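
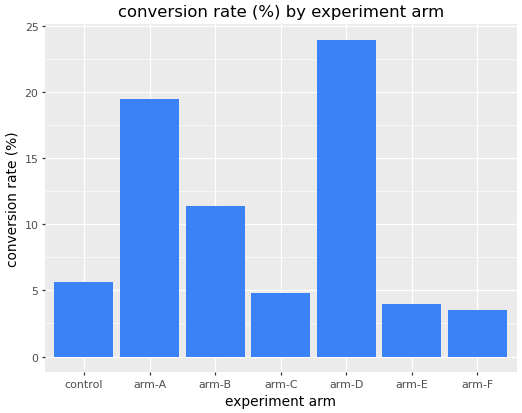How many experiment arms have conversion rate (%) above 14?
Above 14: arm-A, arm-D.

2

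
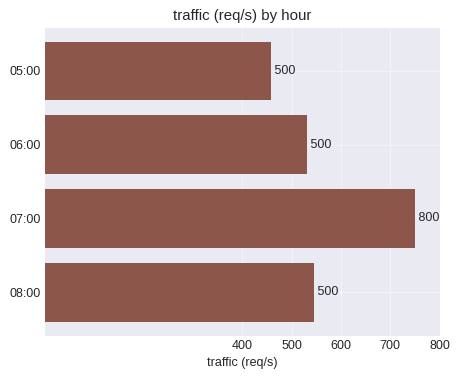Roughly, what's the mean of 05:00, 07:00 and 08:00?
≈ 600

(500 + 800 + 500) / 3 ≈ 600.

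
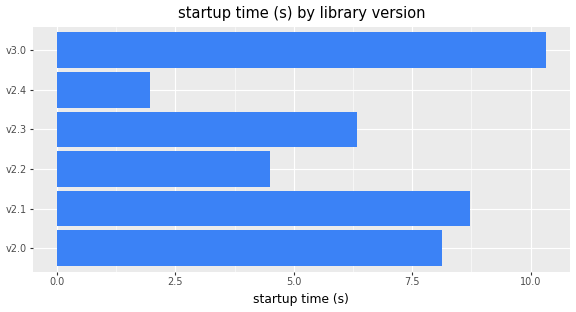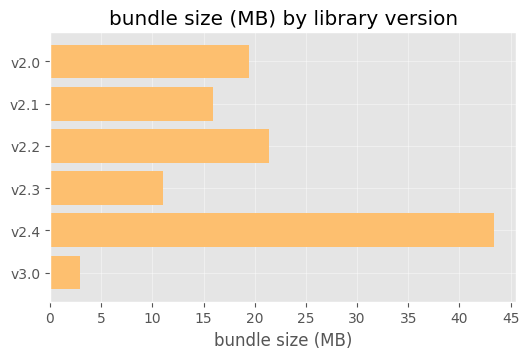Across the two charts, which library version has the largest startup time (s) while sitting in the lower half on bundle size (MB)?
v3.0

Chart 2 median bundle size (MB) ≈ 20; below-median library versions: v2.1, v2.3, v3.0. Among those, v3.0 has the highest startup time (s) (≈ 10).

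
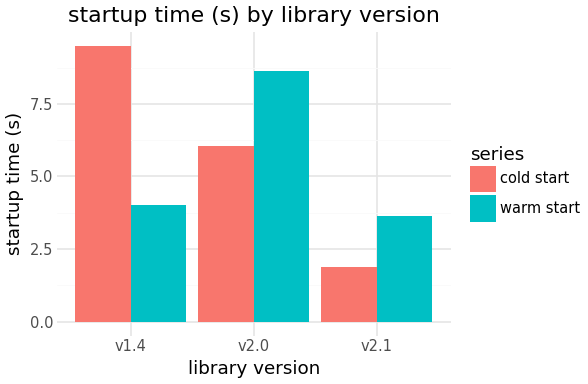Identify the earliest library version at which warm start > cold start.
v1.4: warm start ≈ 4 vs cold start ≈ 10 (not yet); v2.0: warm start ≈ 9 vs cold start ≈ 6 (first crossover).

v2.0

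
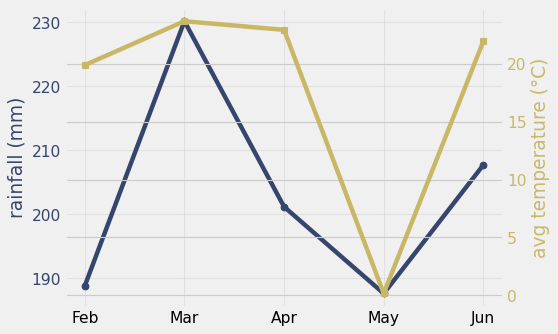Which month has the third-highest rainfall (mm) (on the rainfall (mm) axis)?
Top 4 (on the rainfall (mm) axis): Mar ≈ 230, Jun ≈ 210, Apr ≈ 200, Feb ≈ 190.

Apr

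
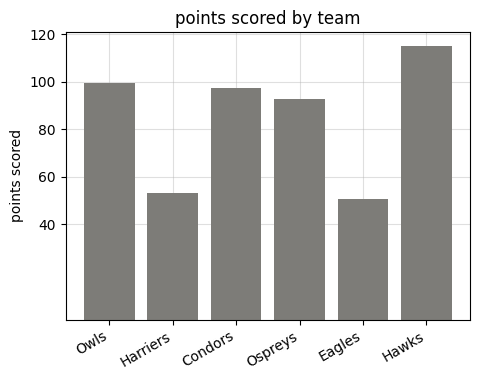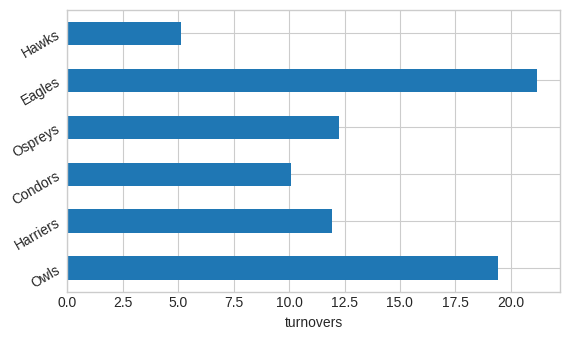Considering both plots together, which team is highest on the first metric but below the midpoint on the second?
Chart 2 median turnovers ≈ 12; below-median teams: Harriers, Condors, Hawks. Among those, Hawks has the highest points scored (≈ 120).

Hawks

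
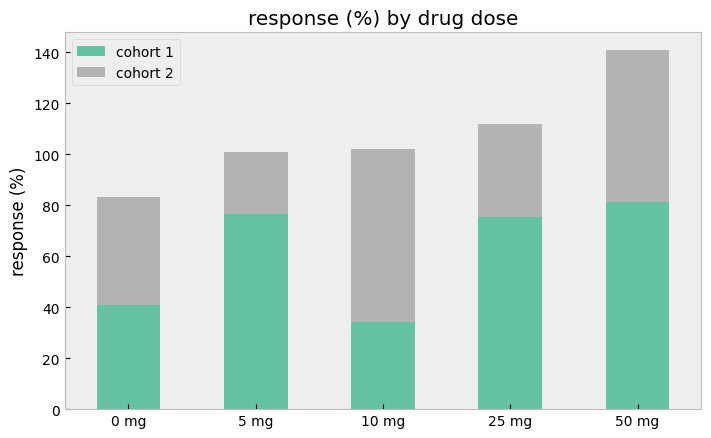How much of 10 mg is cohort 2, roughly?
≈ 60

cohort 2 top ≈ 100, bottom ≈ 40; segment ≈ 60.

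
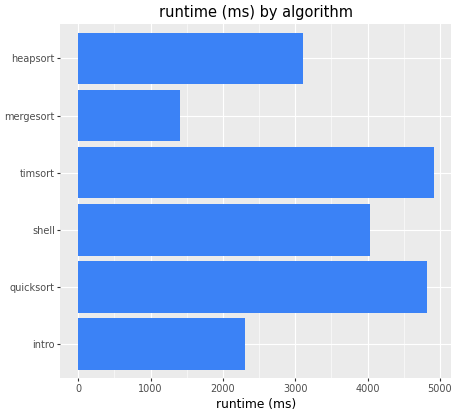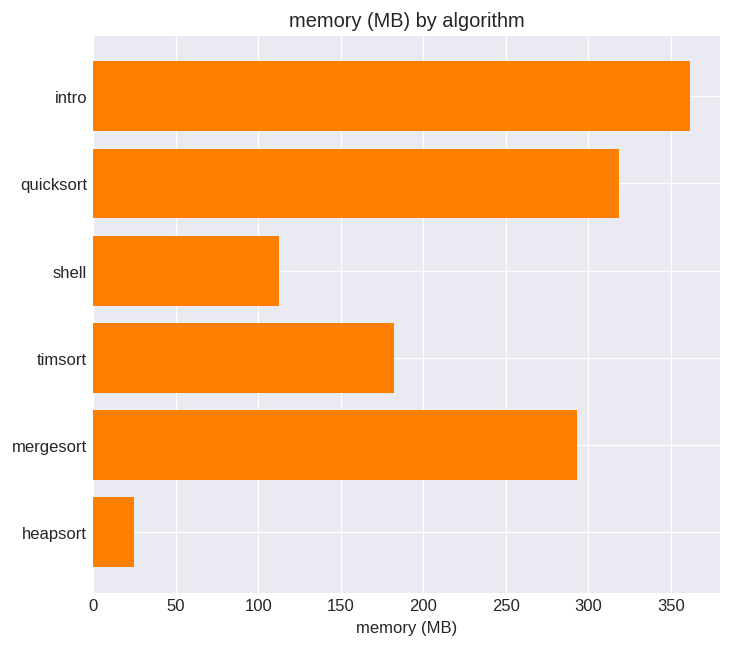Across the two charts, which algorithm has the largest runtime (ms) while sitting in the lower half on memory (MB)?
timsort

Chart 2 median memory (MB) ≈ 250; below-median algorithms: shell, timsort, heapsort. Among those, timsort has the highest runtime (ms) (≈ 5000).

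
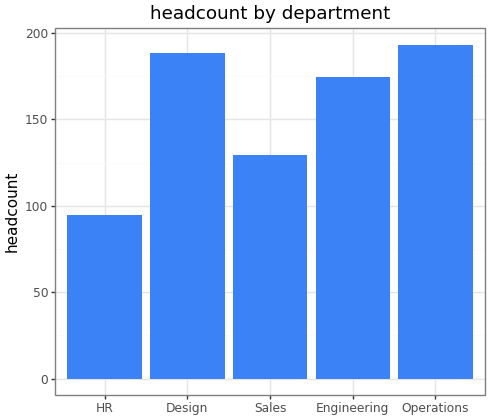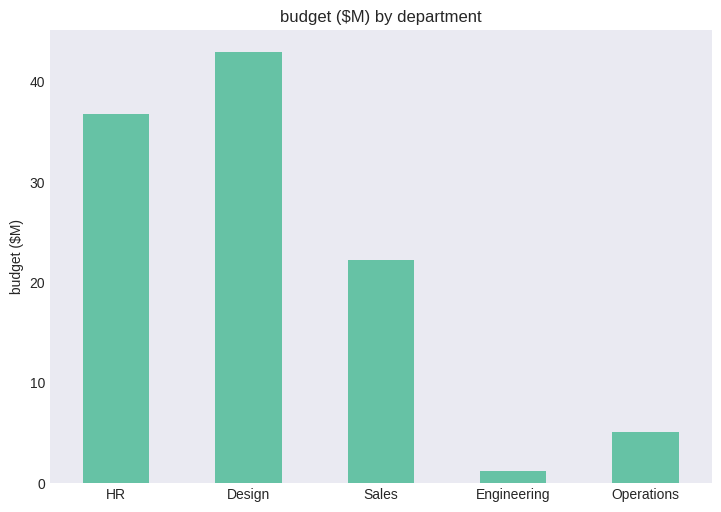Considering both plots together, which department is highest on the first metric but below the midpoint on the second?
Chart 2 median budget ($M) ≈ 20; below-median departments: Engineering, Operations. Among those, Operations has the highest headcount (≈ 200).

Operations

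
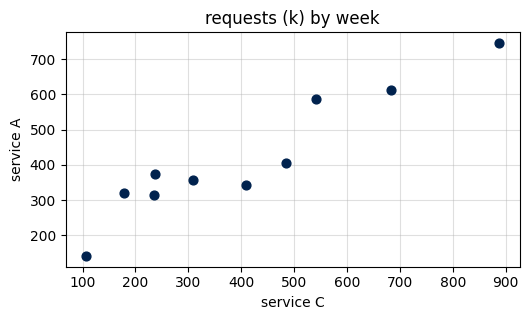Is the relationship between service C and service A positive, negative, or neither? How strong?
positive, strong

Points are positively correlated; strong (|r| ≈ 0.9).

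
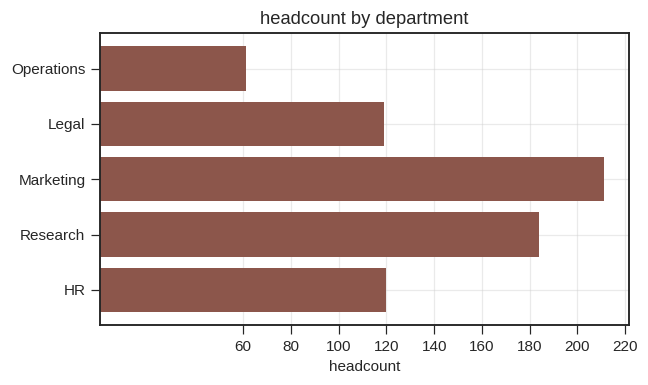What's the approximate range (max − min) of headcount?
≈ 160

Max Marketing ≈ 220, min Operations ≈ 60; range ≈ 160.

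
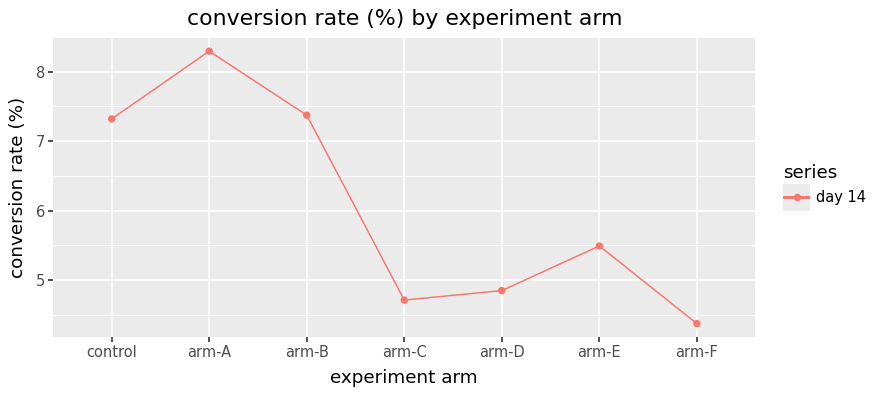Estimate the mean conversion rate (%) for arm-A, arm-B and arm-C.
(8.5 + 7.5 + 4.5) / 3 ≈ 6.83.

≈ 6.83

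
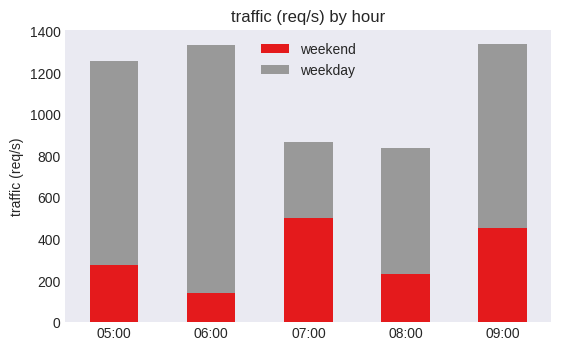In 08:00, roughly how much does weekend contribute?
weekend top ≈ 200, bottom ≈ 0; segment ≈ 200.

≈ 200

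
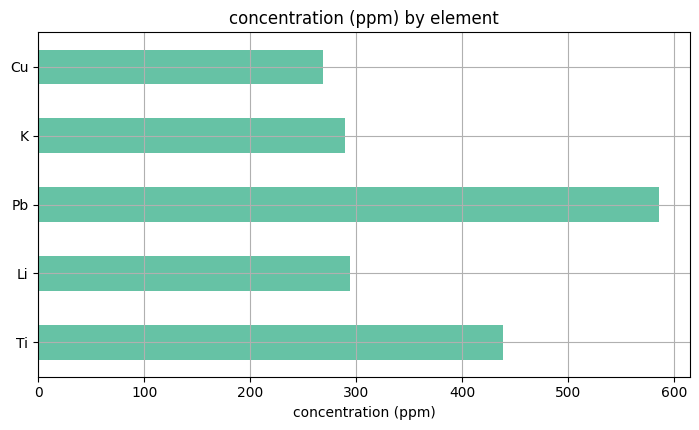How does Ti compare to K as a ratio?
≈ 1.5×

Ti ≈ 450, K ≈ 300; 450/300 ≈ 1.5.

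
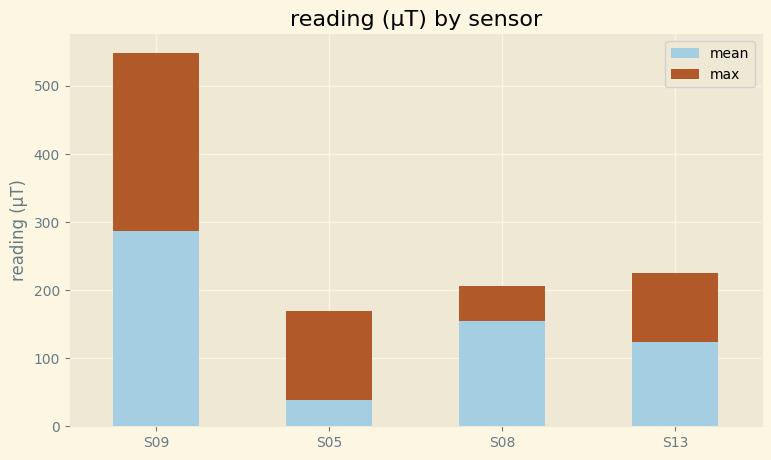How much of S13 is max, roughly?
≈ 100

max top ≈ 200, bottom ≈ 100; segment ≈ 100.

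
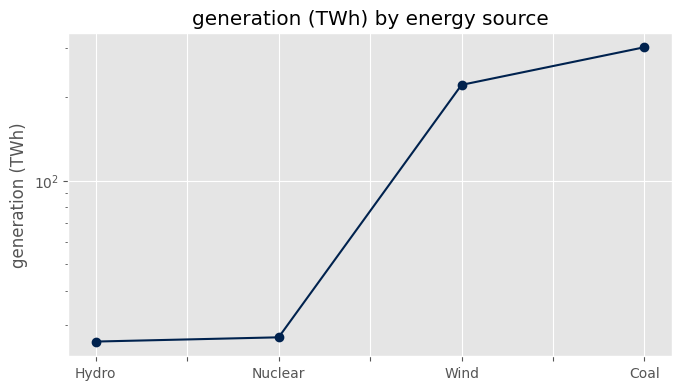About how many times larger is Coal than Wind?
≈ 1.33×

Coal ≈ 300, Wind ≈ 225; 300/225 ≈ 1.33.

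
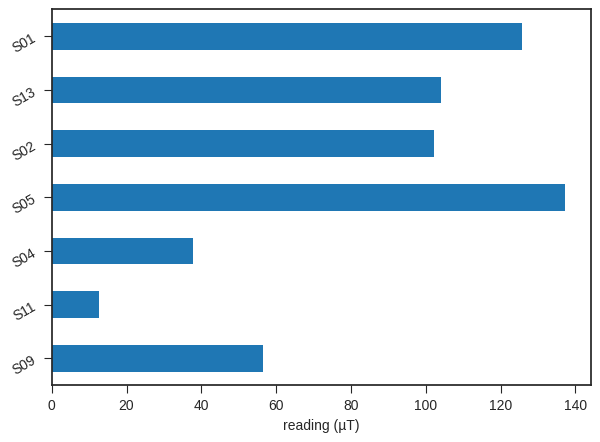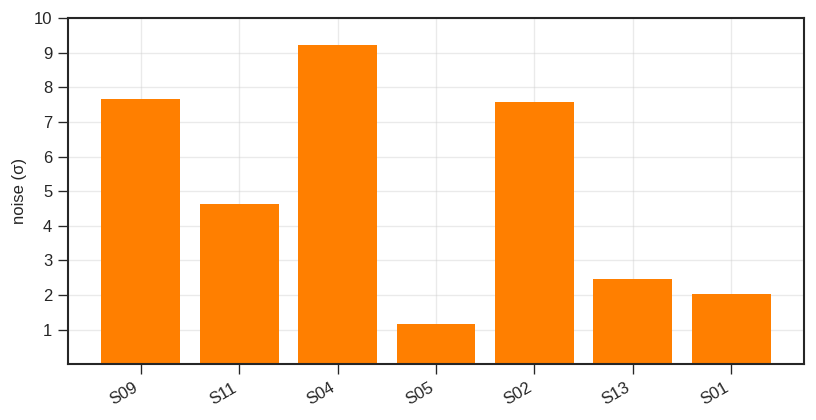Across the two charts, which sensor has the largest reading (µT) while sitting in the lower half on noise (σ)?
S05

Chart 2 median noise (σ) ≈ 5; below-median sensors: S05, S13, S01. Among those, S05 has the highest reading (µT) (≈ 140).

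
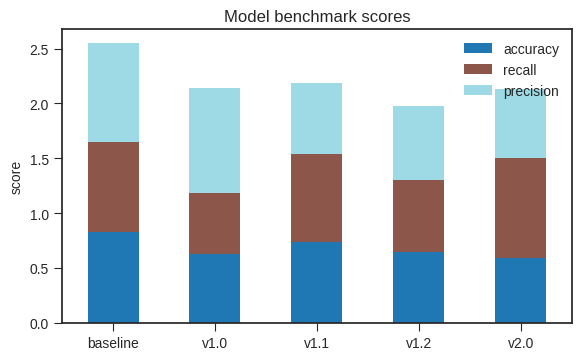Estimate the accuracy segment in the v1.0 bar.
≈ 0.5

accuracy top ≈ 0.5, bottom ≈ 0.0; segment ≈ 0.5.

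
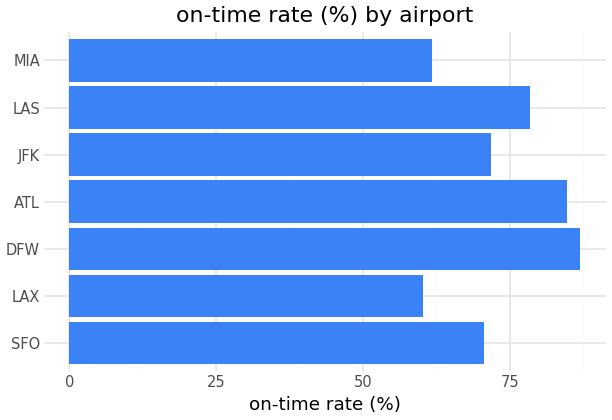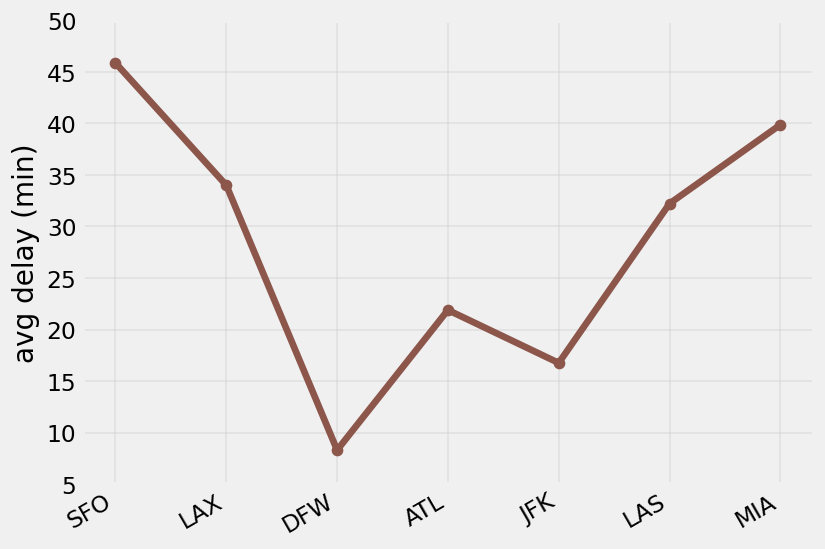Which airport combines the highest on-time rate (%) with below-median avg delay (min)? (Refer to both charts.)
Chart 2 median avg delay (min) ≈ 30; below-median airports: DFW, ATL, JFK. Among those, DFW has the highest on-time rate (%) (≈ 90).

DFW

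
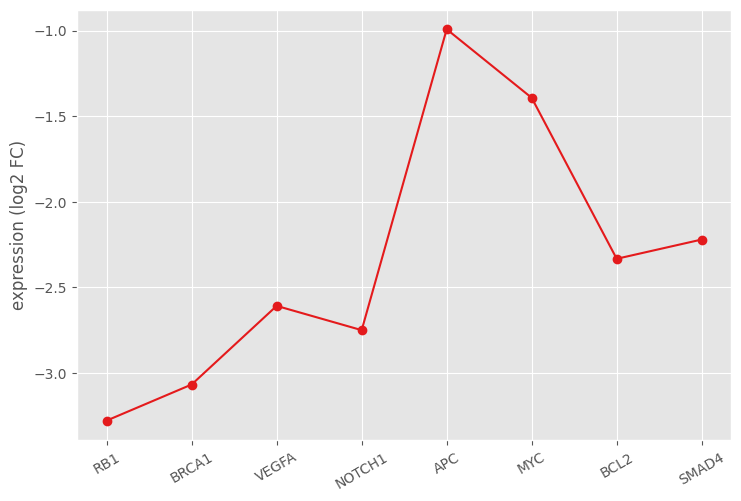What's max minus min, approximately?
≈ 2.2

Max APC ≈ -1.0, min RB1 ≈ -3.2; range ≈ 2.2.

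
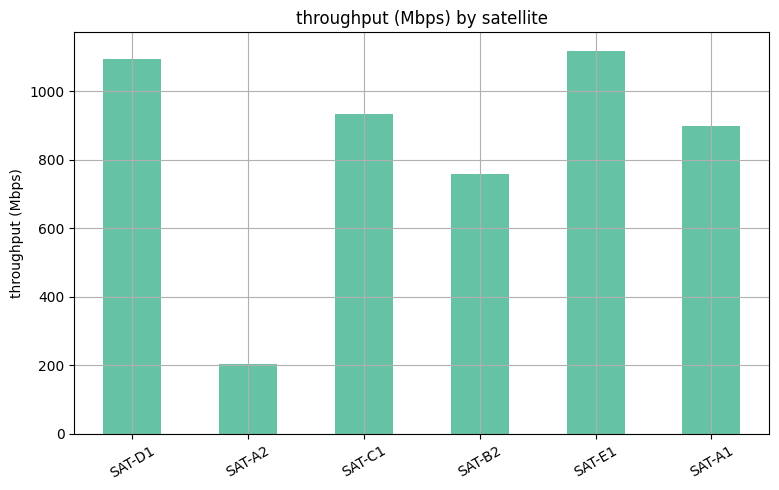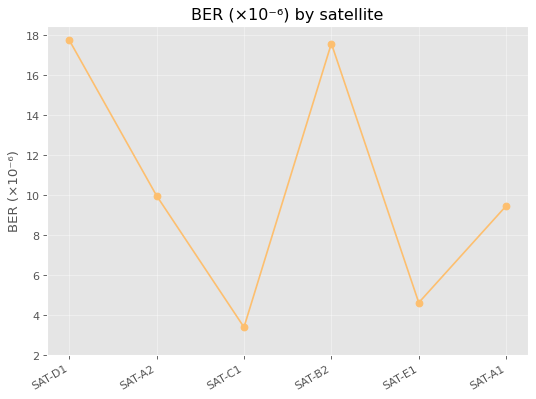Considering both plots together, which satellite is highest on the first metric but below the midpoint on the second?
SAT-E1

Chart 2 median BER (×10⁻⁶) ≈ 10; below-median satellites: SAT-C1, SAT-E1, SAT-A1. Among those, SAT-E1 has the highest throughput (Mbps) (≈ 1200).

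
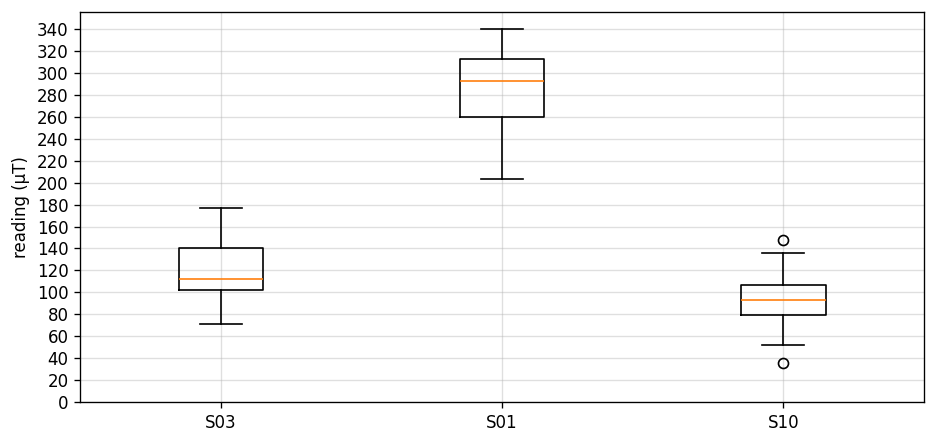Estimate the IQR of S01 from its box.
Q3 ≈ 320, Q1 ≈ 260; IQR ≈ 60.

≈ 60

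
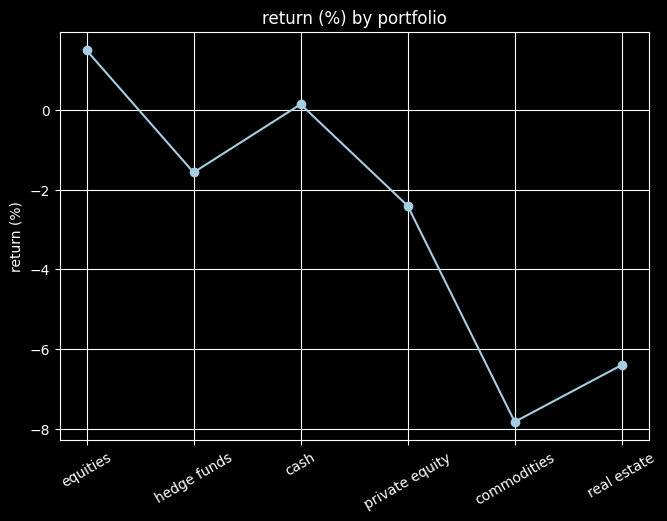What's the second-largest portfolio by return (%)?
cash

Top 3: equities ≈ 1, cash ≈ 0, hedge funds ≈ -2.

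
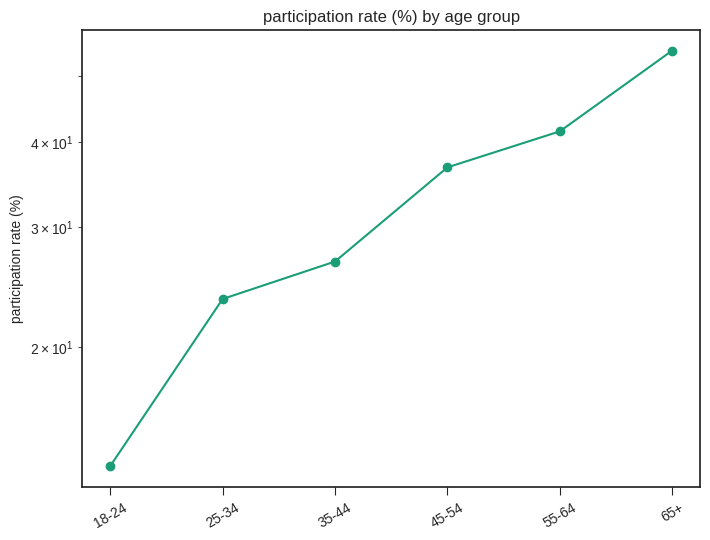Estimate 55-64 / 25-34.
≈ 1.6×

55-64 ≈ 40, 25-34 ≈ 25; 40/25 ≈ 1.6.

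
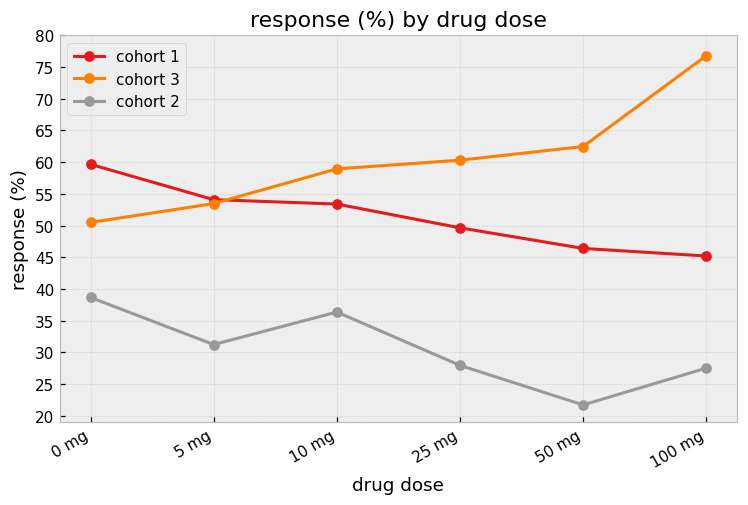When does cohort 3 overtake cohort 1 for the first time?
10 mg

5 mg: cohort 3 ≈ 55 vs cohort 1 ≈ 55 (not yet); 10 mg: cohort 3 ≈ 60 vs cohort 1 ≈ 55 (first crossover).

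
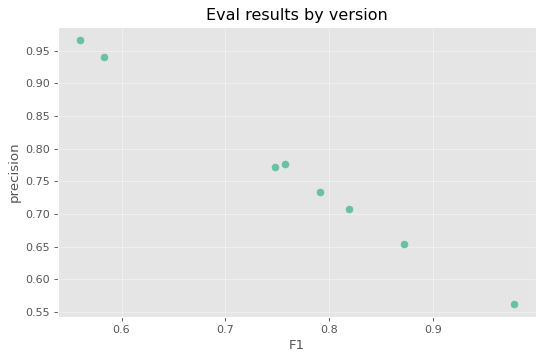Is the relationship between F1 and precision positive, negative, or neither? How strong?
negative, strong

Points are negatively correlated; strong (|r| ≈ 1.0).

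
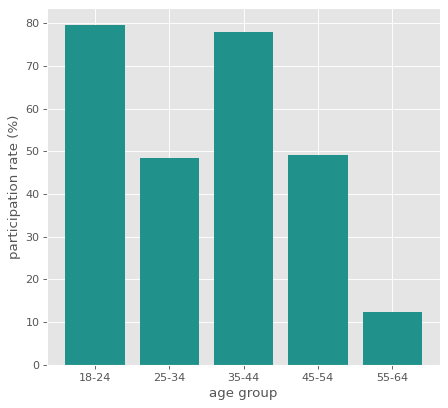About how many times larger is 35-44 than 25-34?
35-44 ≈ 80, 25-34 ≈ 50; 80/50 ≈ 1.6.

≈ 1.6×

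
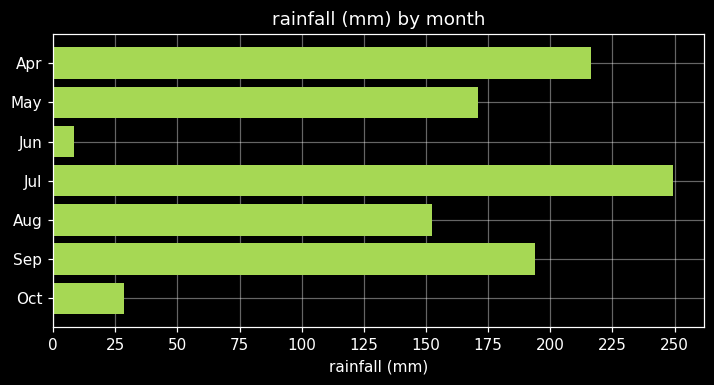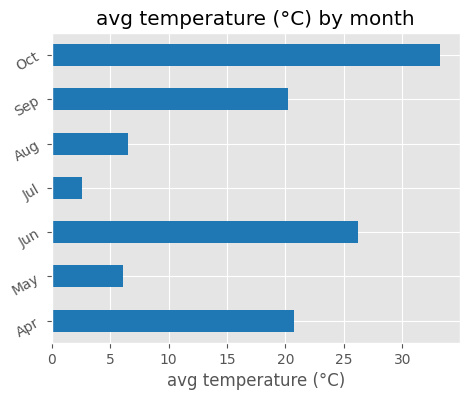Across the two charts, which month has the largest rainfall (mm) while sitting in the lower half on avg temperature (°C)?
Chart 2 median avg temperature (°C) ≈ 20; below-median months: May, Jul, Aug. Among those, Jul has the highest rainfall (mm) (≈ 250).

Jul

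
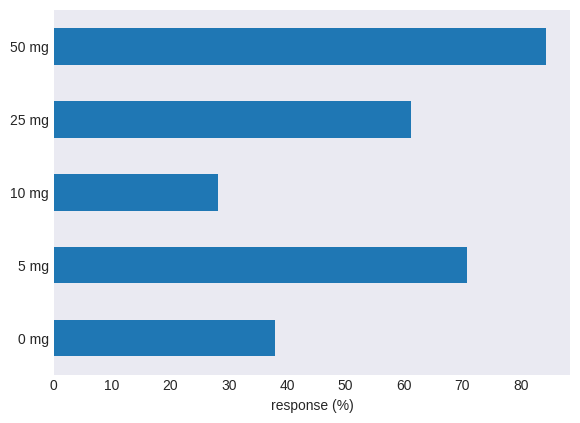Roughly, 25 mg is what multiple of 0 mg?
≈ 1.5×

25 mg ≈ 60, 0 mg ≈ 40; 60/40 ≈ 1.5.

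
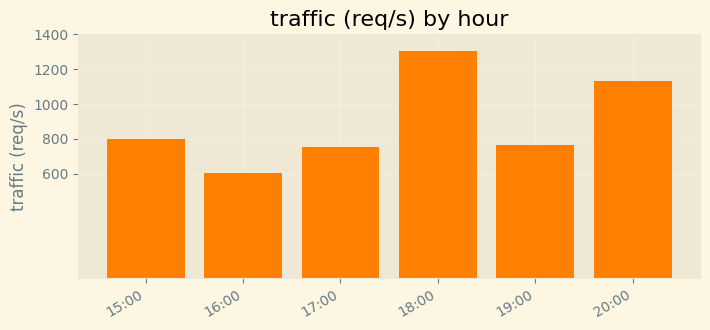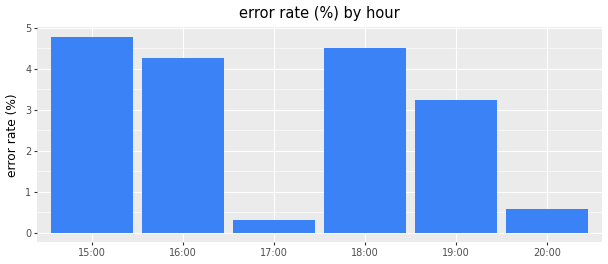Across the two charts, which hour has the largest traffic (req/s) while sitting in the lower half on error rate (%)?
20:00

Chart 2 median error rate (%) ≈ 3.5; below-median hours: 17:00, 19:00, 20:00. Among those, 20:00 has the highest traffic (req/s) (≈ 1200).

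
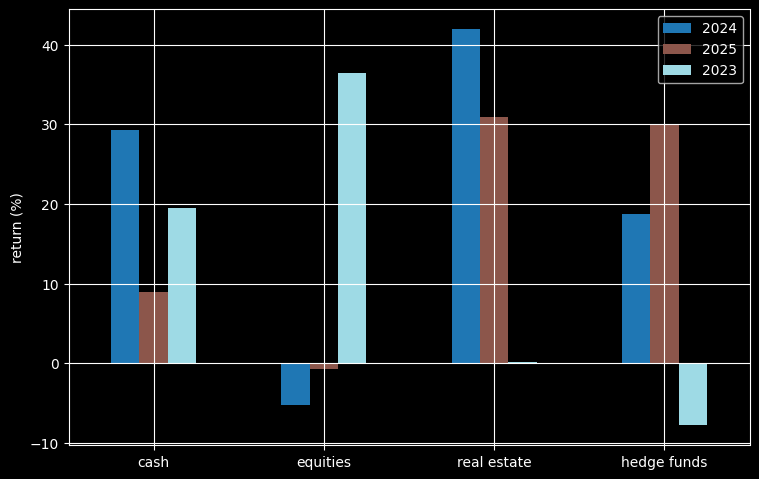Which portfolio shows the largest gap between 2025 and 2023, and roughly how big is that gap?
hedge funds, ≈ 40 %

hedge funds: 2025 ≈ 30, 2023 ≈ -10 → gap ≈ 40. Next-largest (equities) is only ≈ 35.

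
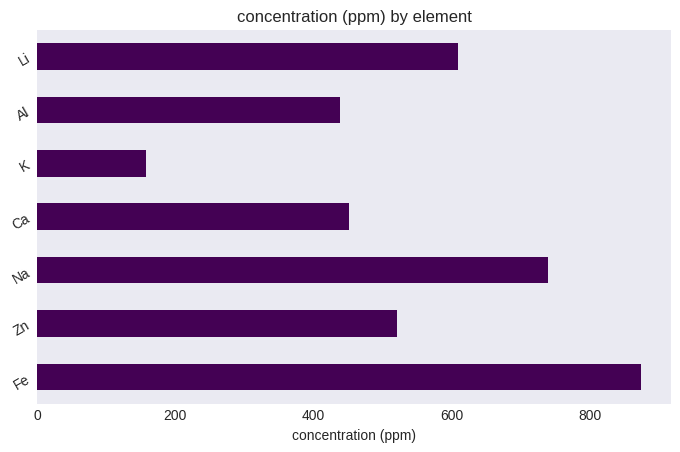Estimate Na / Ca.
≈ 1.4×

Na ≈ 700, Ca ≈ 500; 700/500 ≈ 1.4.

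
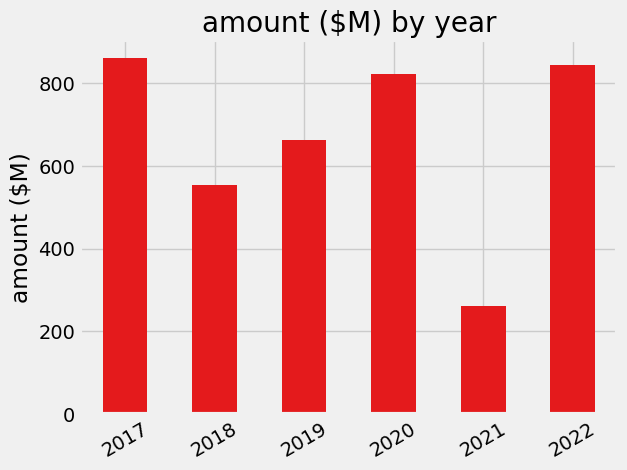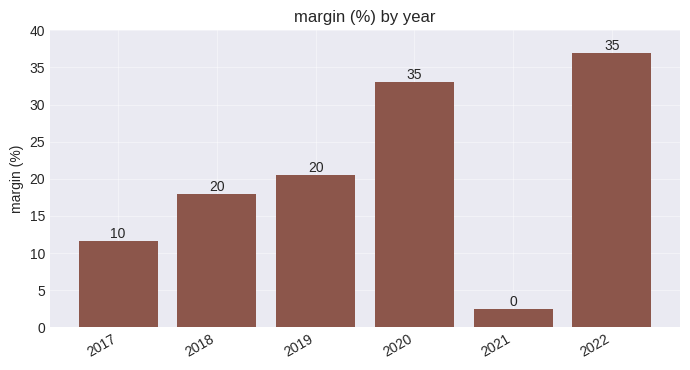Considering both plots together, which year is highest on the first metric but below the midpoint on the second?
Chart 2 median margin (%) ≈ 20; below-median years: 2017, 2018, 2021. Among those, 2017 has the highest amount ($M) (≈ 900).

2017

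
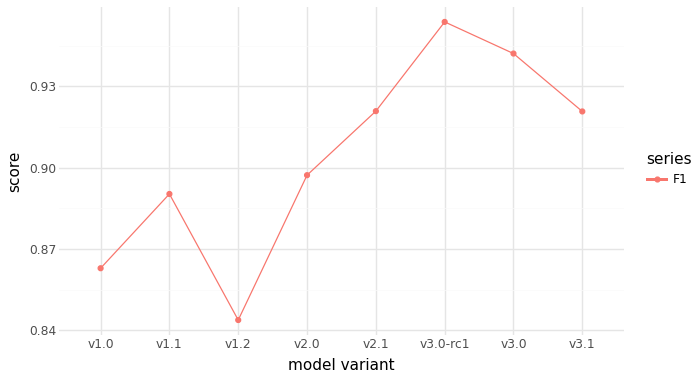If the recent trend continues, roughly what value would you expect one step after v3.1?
Last three: 0.95, 0.94, 0.92 → slope ≈ -0.015/step → next ≈ 0.905.

≈ 0.905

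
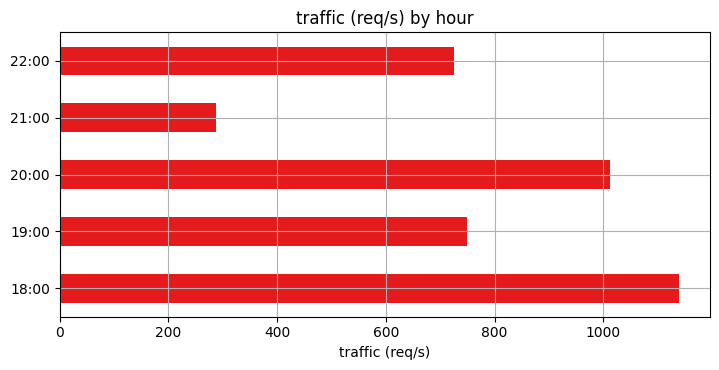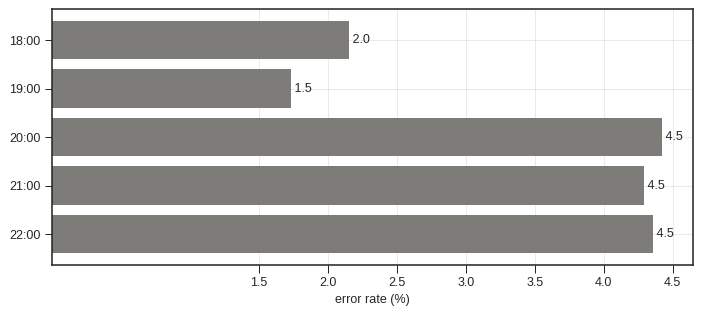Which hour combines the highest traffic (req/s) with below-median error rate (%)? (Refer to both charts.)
Chart 2 median error rate (%) ≈ 4.5; below-median hours: 18:00, 19:00. Among those, 18:00 has the highest traffic (req/s) (≈ 1200).

18:00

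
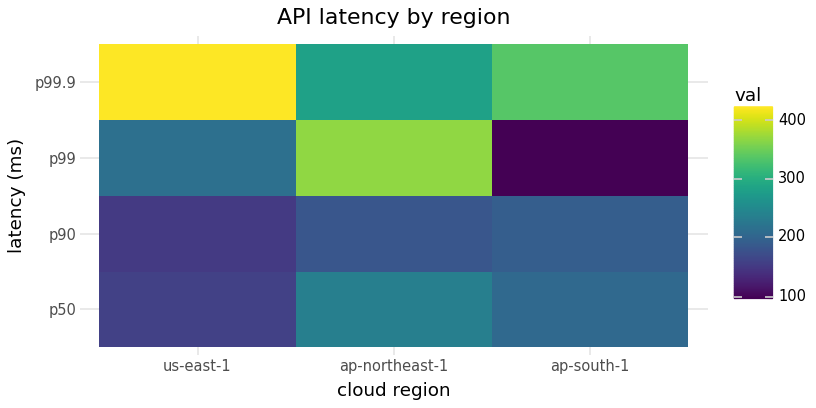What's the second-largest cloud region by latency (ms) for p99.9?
ap-south-1

Top 3 for p99.9: us-east-1 ≈ 400, ap-south-1 ≈ 350, ap-northeast-1 ≈ 300.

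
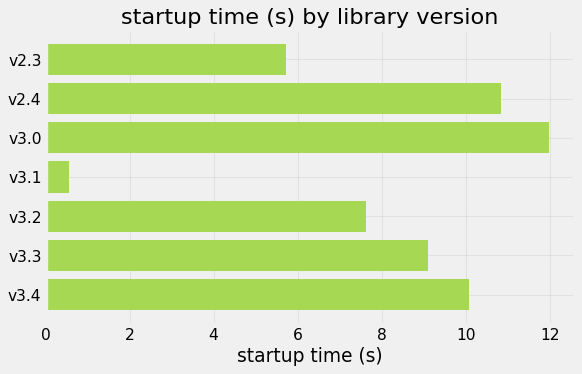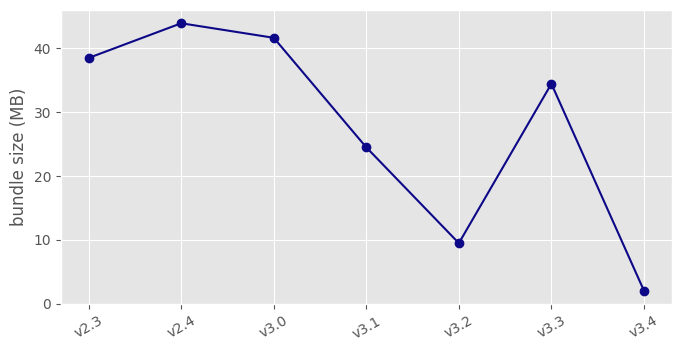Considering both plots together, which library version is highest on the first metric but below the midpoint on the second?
v3.4

Chart 2 median bundle size (MB) ≈ 35; below-median library versions: v3.1, v3.2, v3.4. Among those, v3.4 has the highest startup time (s) (≈ 10).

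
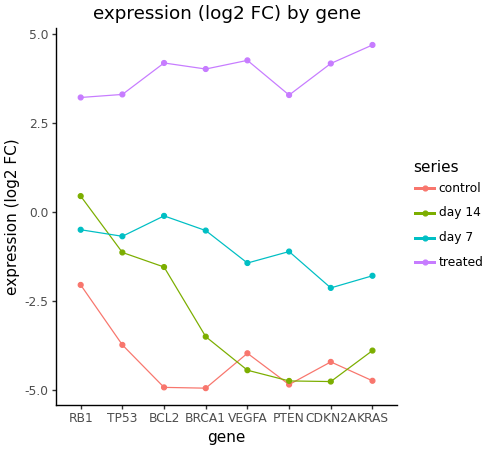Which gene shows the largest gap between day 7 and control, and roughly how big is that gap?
BCL2: day 7 ≈ 0, control ≈ -5 → gap ≈ 5. Next-largest (BRCA1) is only ≈ 4.

BCL2, ≈ 5 log2 FC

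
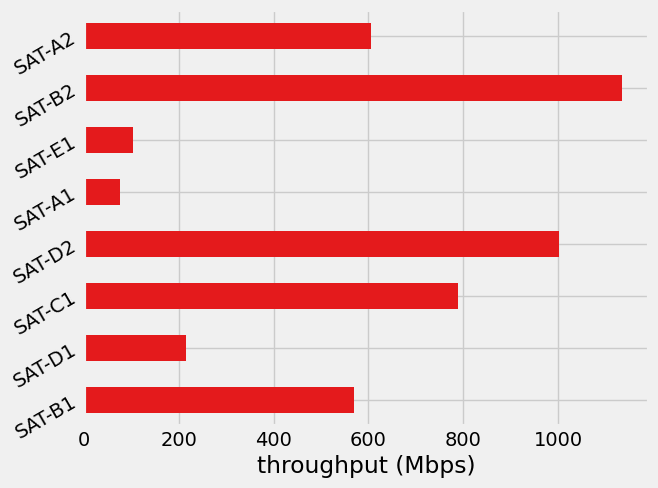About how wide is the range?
Max SAT-B2 ≈ 1100, min SAT-A1 ≈ 100; range ≈ 1000.

≈ 1000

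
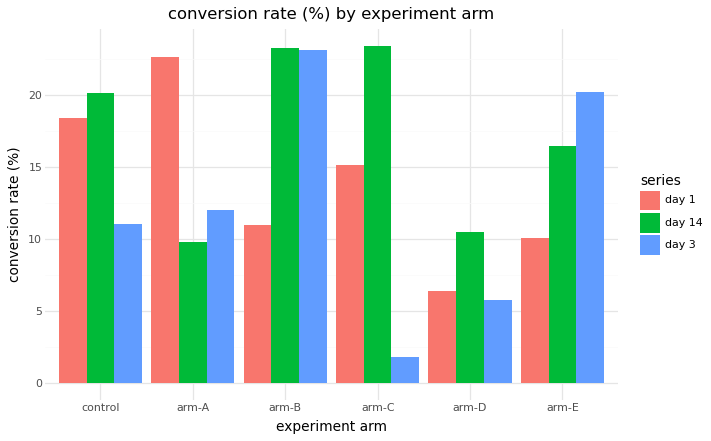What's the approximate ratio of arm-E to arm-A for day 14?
arm-E ≈ 16, arm-A ≈ 10; 16/10 ≈ 1.6.

≈ 1.6×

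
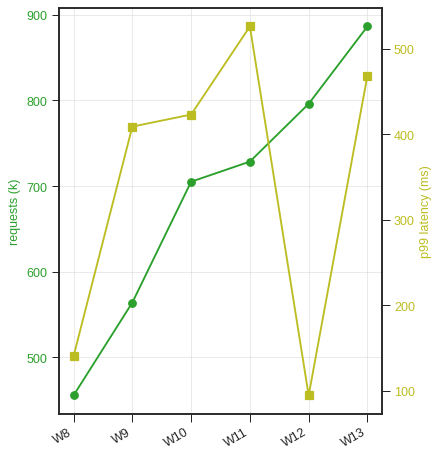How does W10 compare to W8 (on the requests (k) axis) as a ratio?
W10 ≈ 700, W8 ≈ 450; 700/450 ≈ 1.56.

≈ 1.56×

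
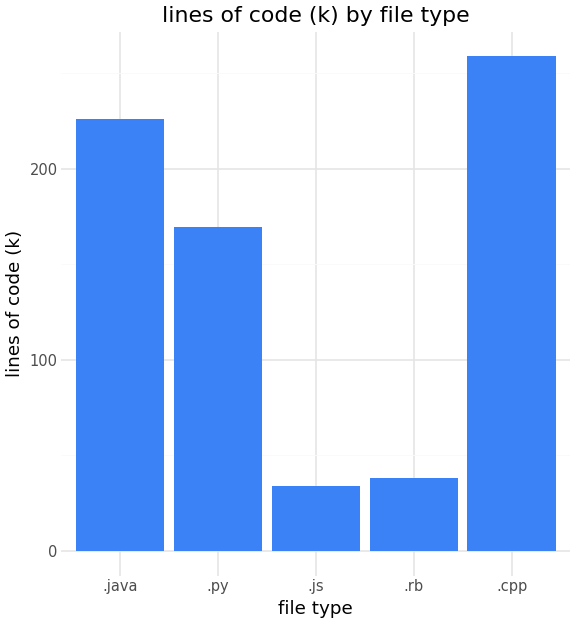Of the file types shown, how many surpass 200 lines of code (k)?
2

Above 200: .java, .cpp.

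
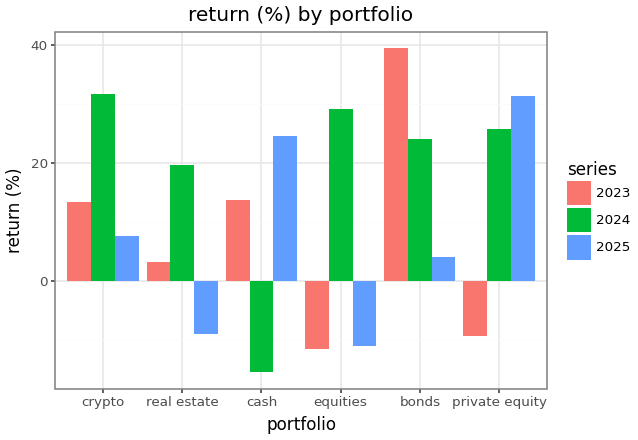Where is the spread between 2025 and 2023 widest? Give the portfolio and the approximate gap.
private equity, ≈ 40 %

private equity: 2025 ≈ 30, 2023 ≈ -10 → gap ≈ 40. Next-largest (bonds) is only ≈ 35.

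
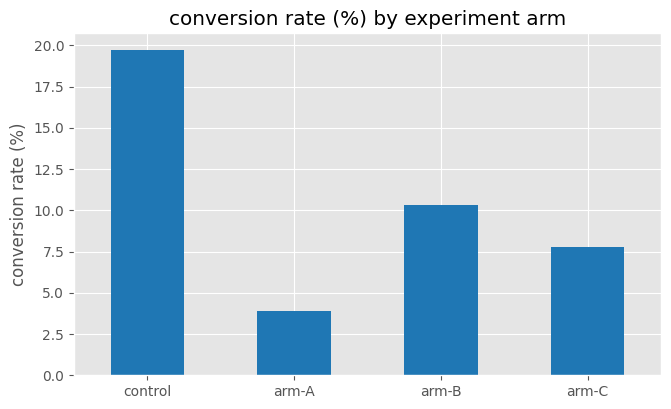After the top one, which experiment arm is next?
Top 3: control ≈ 20, arm-B ≈ 10, arm-C ≈ 8.

arm-B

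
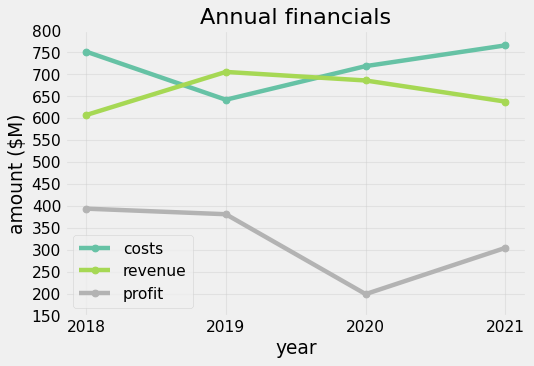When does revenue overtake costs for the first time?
2019

2018: revenue ≈ 600 vs costs ≈ 750 (not yet); 2019: revenue ≈ 700 vs costs ≈ 650 (first crossover).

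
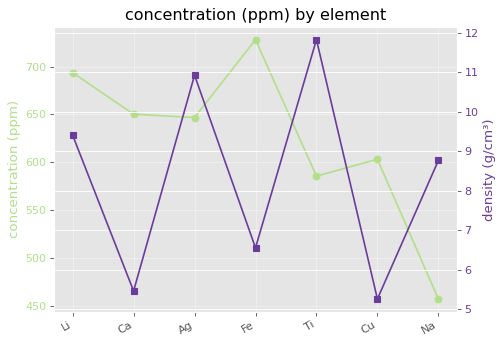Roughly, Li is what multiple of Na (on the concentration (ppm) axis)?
≈ 1.56×

Li ≈ 700, Na ≈ 450; 700/450 ≈ 1.56.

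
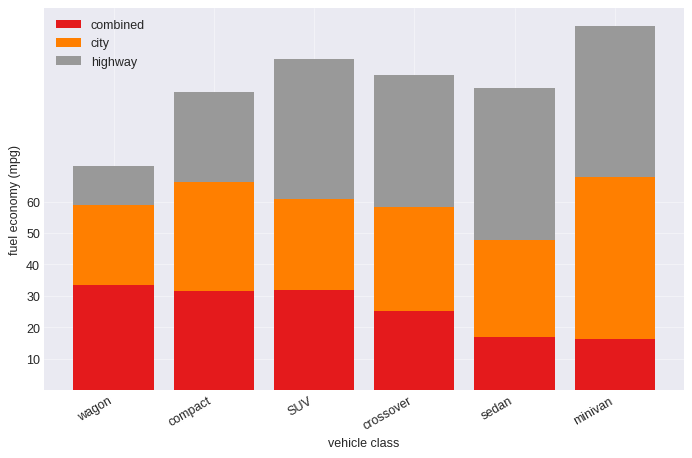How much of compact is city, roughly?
city top ≈ 70, bottom ≈ 30; segment ≈ 40.

≈ 40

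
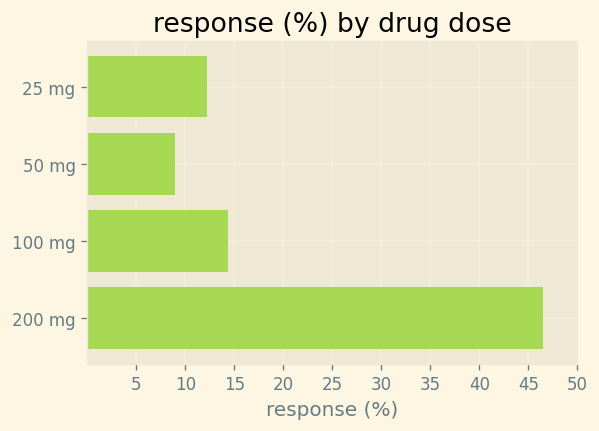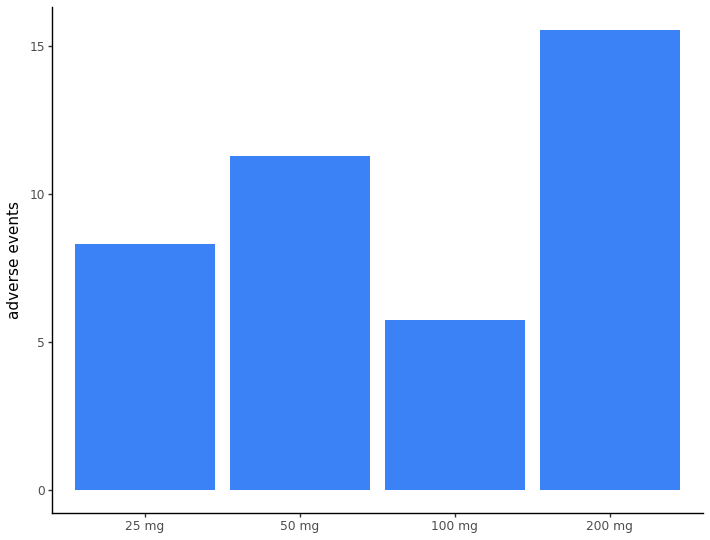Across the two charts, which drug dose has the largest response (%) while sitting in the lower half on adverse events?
Chart 2 median adverse events ≈ 10; below-median drug doses: 25 mg, 100 mg. Among those, 100 mg has the highest response (%) (≈ 15).

100 mg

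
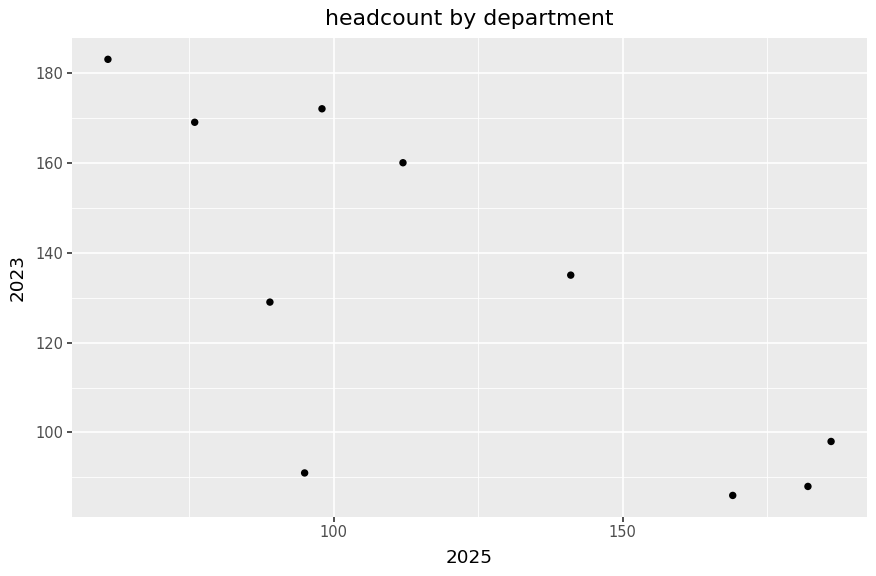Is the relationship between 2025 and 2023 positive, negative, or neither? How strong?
negative, strong

Points are negatively correlated; strong (|r| ≈ 0.8).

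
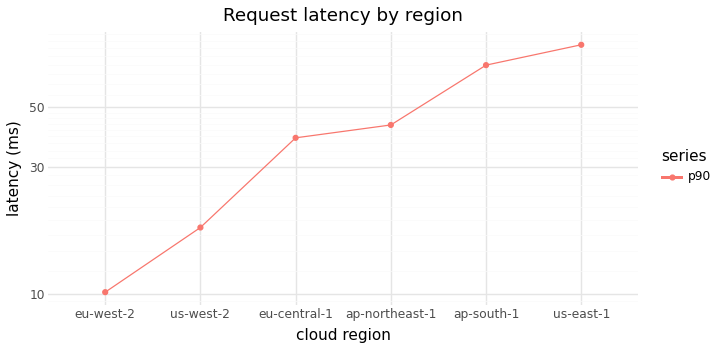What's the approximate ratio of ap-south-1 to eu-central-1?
≈ 1.75×

ap-south-1 ≈ 70, eu-central-1 ≈ 40; 70/40 ≈ 1.75.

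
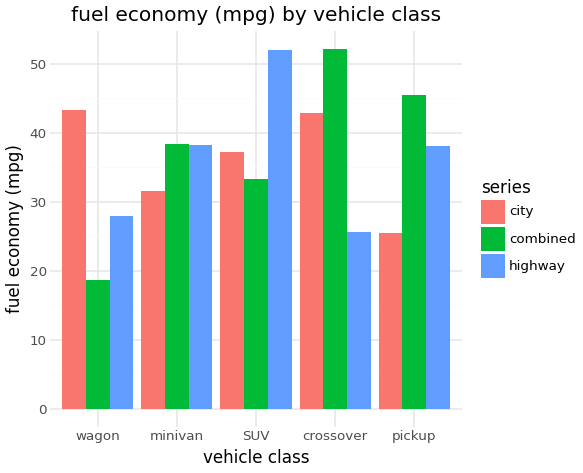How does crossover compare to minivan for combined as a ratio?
crossover ≈ 50, minivan ≈ 40; 50/40 ≈ 1.25.

≈ 1.25×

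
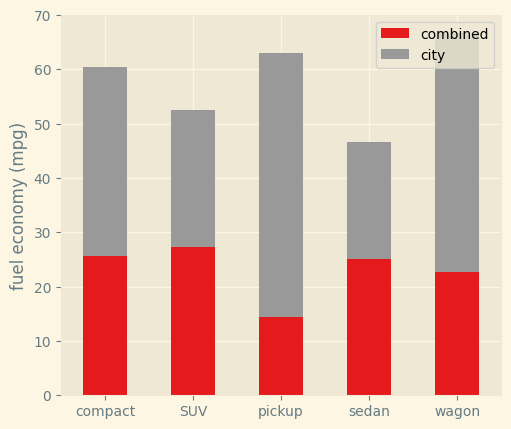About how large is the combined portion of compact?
≈ 30

combined top ≈ 30, bottom ≈ 0; segment ≈ 30.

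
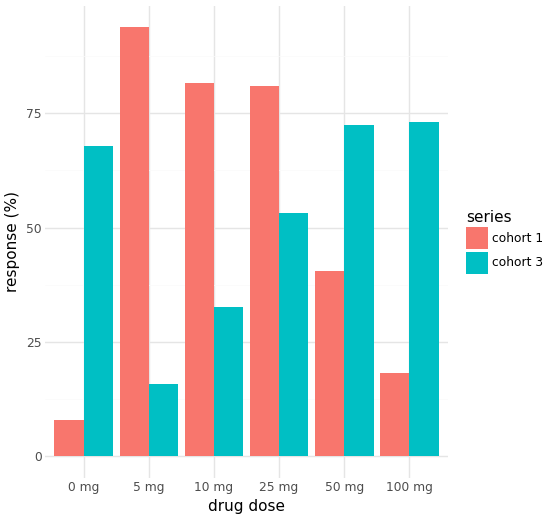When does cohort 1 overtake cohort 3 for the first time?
5 mg

0 mg: cohort 1 ≈ 10 vs cohort 3 ≈ 70 (not yet); 5 mg: cohort 1 ≈ 90 vs cohort 3 ≈ 20 (first crossover).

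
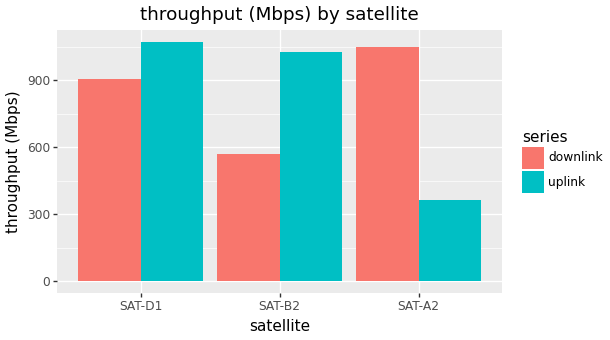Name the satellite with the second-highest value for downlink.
SAT-D1

Top 3 for downlink: SAT-A2 ≈ 1100, SAT-D1 ≈ 900, SAT-B2 ≈ 600.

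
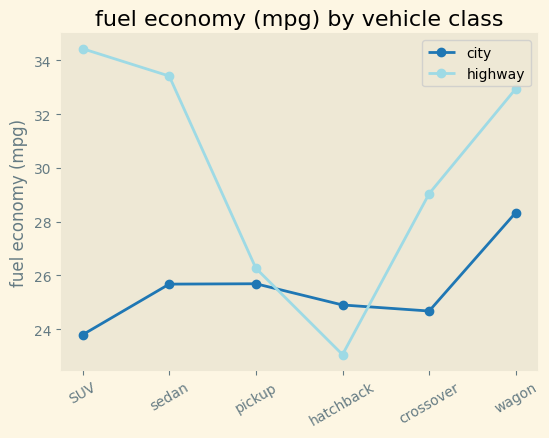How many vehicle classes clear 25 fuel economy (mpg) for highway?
Above 25: SUV, sedan, pickup, crossover, wagon.

5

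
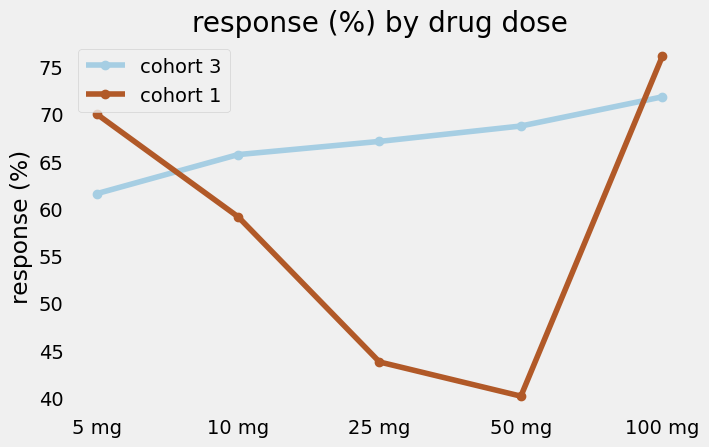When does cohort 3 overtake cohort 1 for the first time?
5 mg: cohort 3 ≈ 60 vs cohort 1 ≈ 70 (not yet); 10 mg: cohort 3 ≈ 65 vs cohort 1 ≈ 60 (first crossover).

10 mg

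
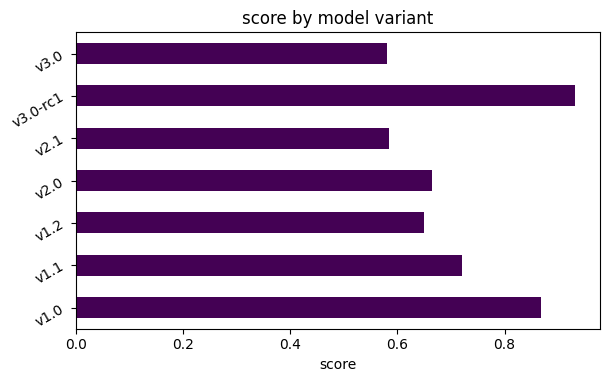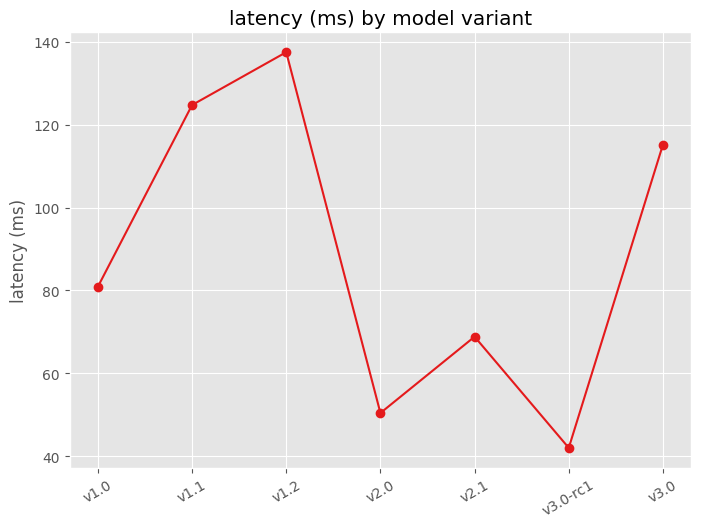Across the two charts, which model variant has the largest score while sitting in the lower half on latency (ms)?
Chart 2 median latency (ms) ≈ 80; below-median model variants: v2.0, v2.1, v3.0-rc1. Among those, v3.0-rc1 has the highest score (≈ 0.9).

v3.0-rc1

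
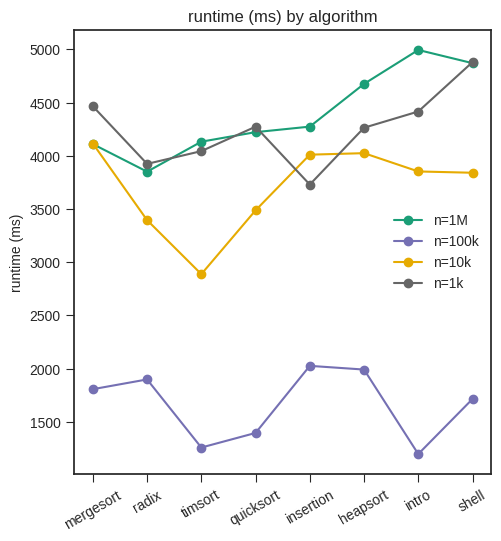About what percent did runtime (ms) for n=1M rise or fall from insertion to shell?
insertion ≈ 4500, shell ≈ 5000; (5000 − 4500) / 4500 ≈ +11.1%.

≈ +11.1%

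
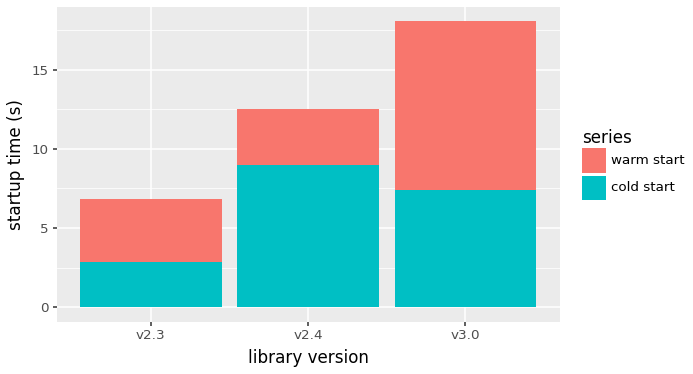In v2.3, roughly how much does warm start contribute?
≈ 4

warm start top ≈ 6, bottom ≈ 2; segment ≈ 4.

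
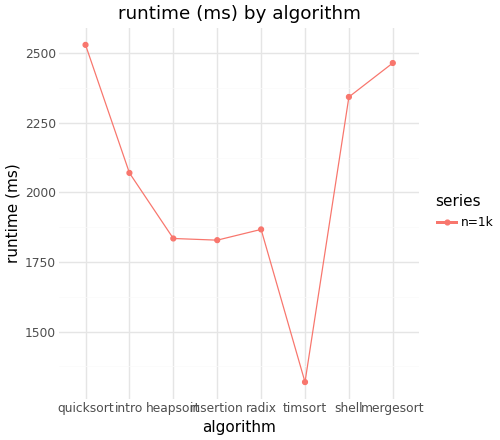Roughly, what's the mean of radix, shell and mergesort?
≈ 2200

(1800 + 2400 + 2400) / 3 ≈ 2200.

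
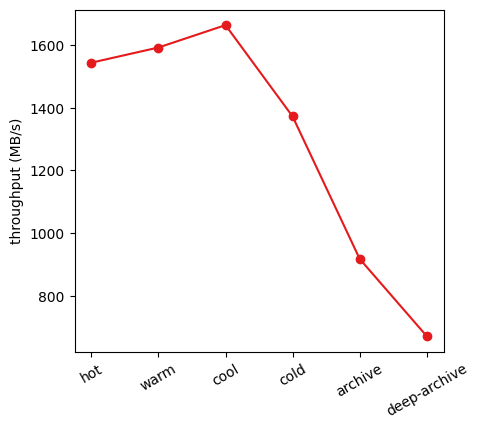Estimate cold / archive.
cold ≈ 1400, archive ≈ 900; 1400/900 ≈ 1.56.

≈ 1.56×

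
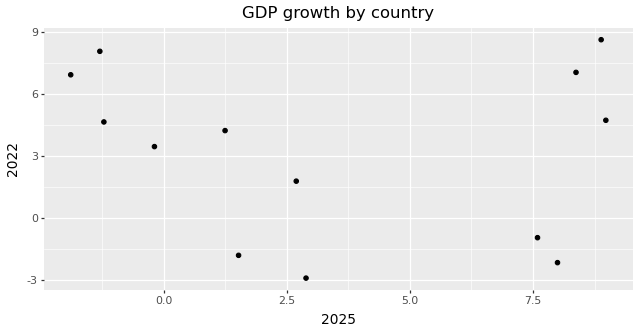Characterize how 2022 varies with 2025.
no clear correlation

Points are roughly uncorrelated; weak (|r| ≈ 0.1).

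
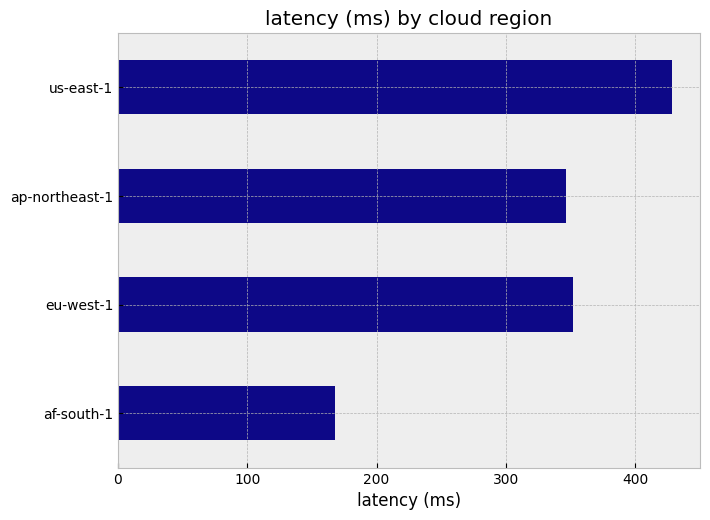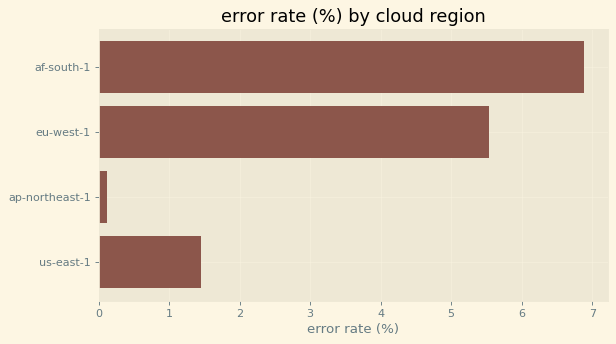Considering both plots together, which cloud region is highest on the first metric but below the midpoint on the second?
us-east-1

Chart 2 median error rate (%) ≈ 3; below-median cloud regions: ap-northeast-1, us-east-1. Among those, us-east-1 has the highest latency (ms) (≈ 450).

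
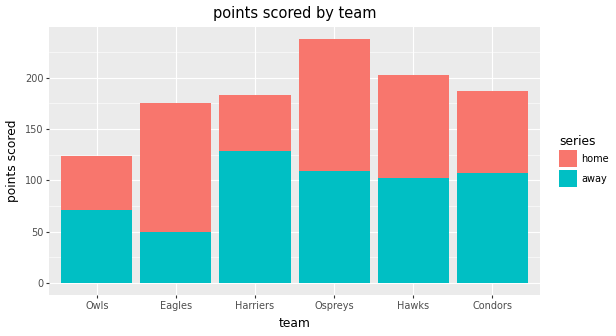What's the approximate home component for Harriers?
≈ 60

home top ≈ 180, bottom ≈ 120; segment ≈ 60.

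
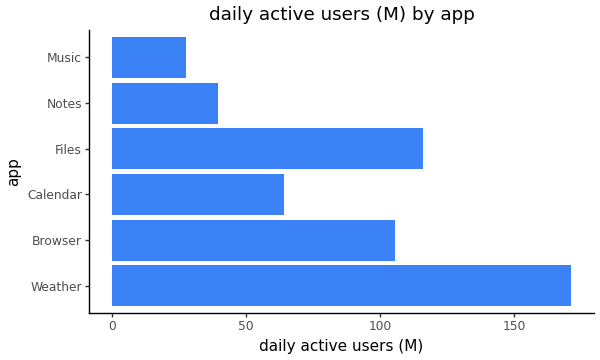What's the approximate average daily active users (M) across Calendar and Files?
(60 + 120) / 2 ≈ 90.

≈ 90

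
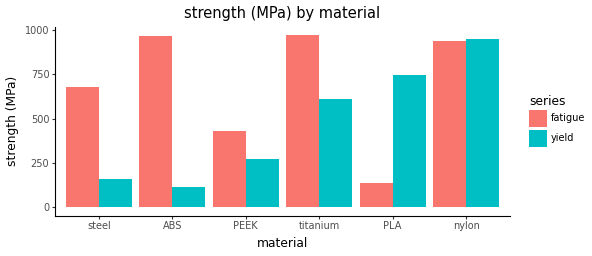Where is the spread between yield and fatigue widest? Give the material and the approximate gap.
ABS: yield ≈ 100, fatigue ≈ 1000 → gap ≈ 900. Next-largest (PLA) is only ≈ 600.

ABS, ≈ 900 MPa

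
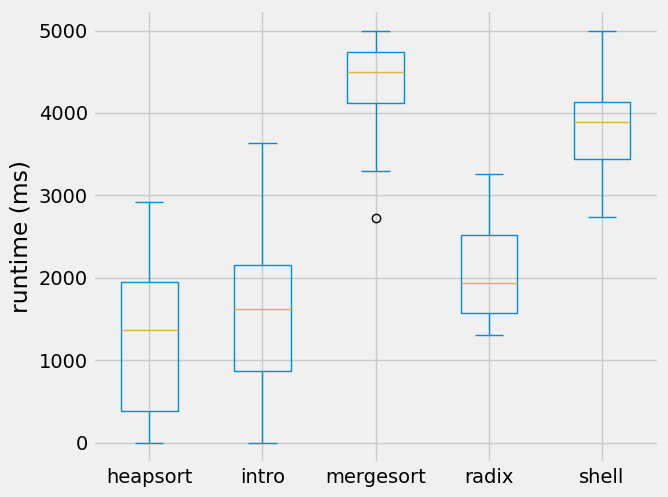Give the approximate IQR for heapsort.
≈ 1500

Q3 ≈ 2000, Q1 ≈ 500; IQR ≈ 1500.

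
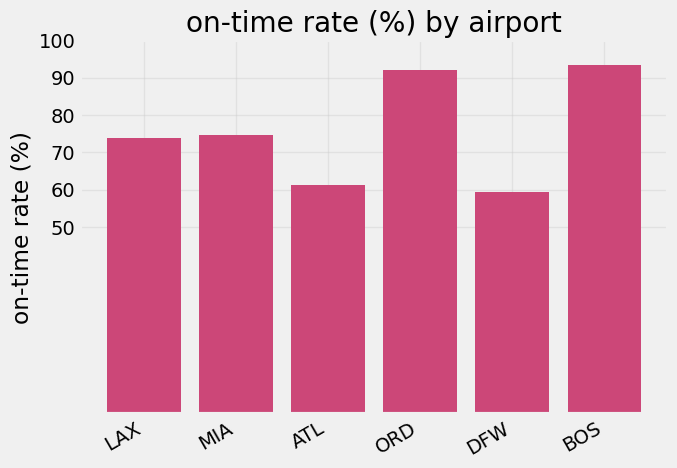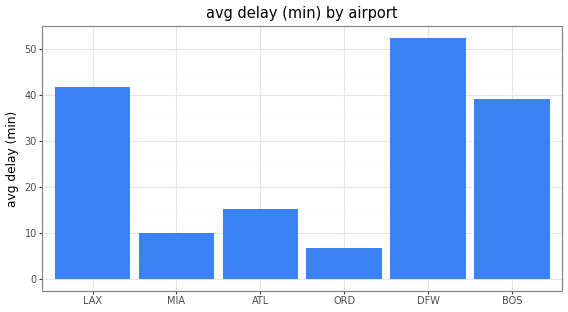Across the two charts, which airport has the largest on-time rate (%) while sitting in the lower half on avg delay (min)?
Chart 2 median avg delay (min) ≈ 25; below-median airports: MIA, ATL, ORD. Among those, ORD has the highest on-time rate (%) (≈ 90).

ORD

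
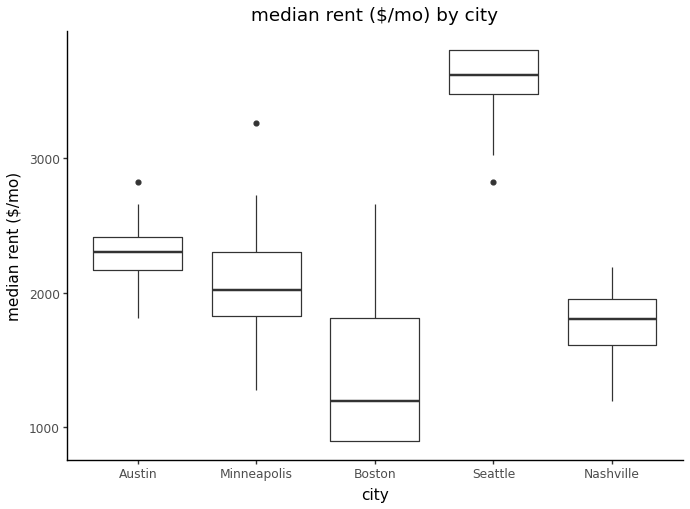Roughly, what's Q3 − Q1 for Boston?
Q3 ≈ 1800, Q1 ≈ 800; IQR ≈ 1000.

≈ 1000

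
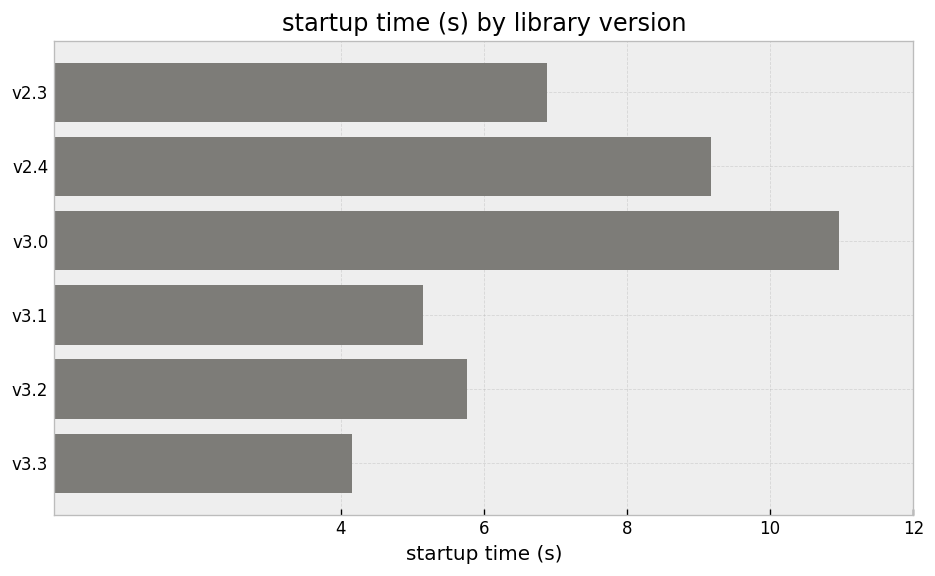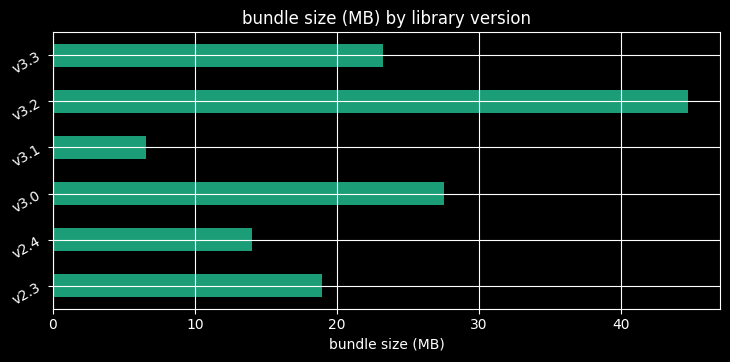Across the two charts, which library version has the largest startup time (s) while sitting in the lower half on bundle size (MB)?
Chart 2 median bundle size (MB) ≈ 20; below-median library versions: v2.3, v2.4, v3.1. Among those, v2.4 has the highest startup time (s) (≈ 10).

v2.4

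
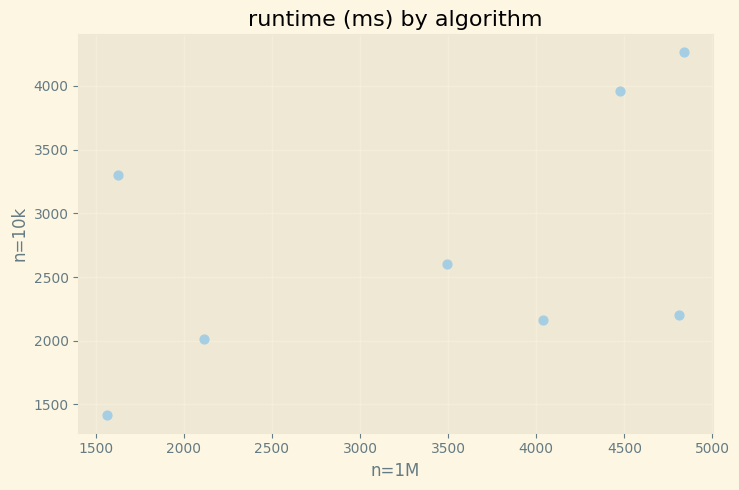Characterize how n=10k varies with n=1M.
Points are positively correlated; moderate (|r| ≈ 0.5).

positive, moderate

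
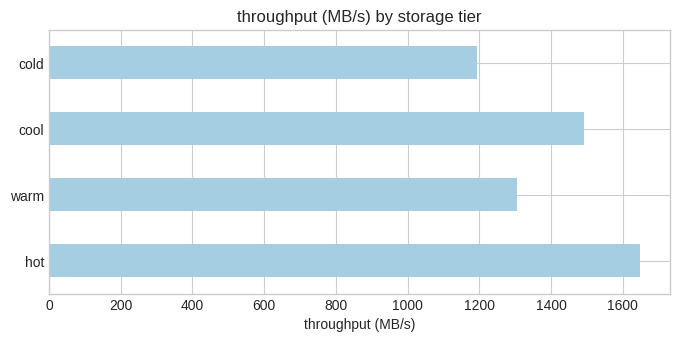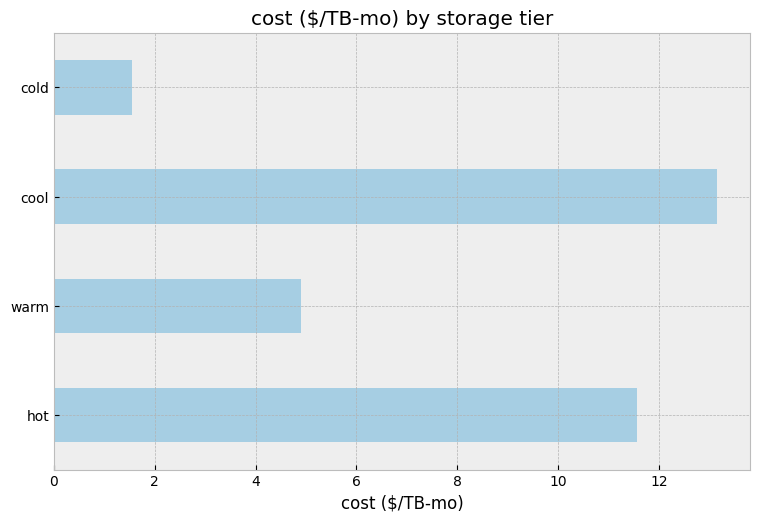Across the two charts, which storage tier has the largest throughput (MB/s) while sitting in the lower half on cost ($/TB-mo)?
Chart 2 median cost ($/TB-mo) ≈ 8; below-median storage tiers: warm, cold. Among those, warm has the highest throughput (MB/s) (≈ 1400).

warm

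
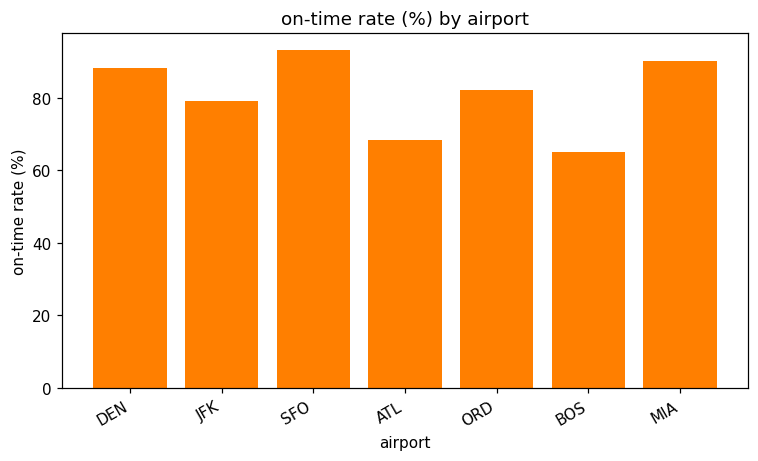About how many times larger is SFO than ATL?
SFO ≈ 90, ATL ≈ 70; 90/70 ≈ 1.29.

≈ 1.29×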